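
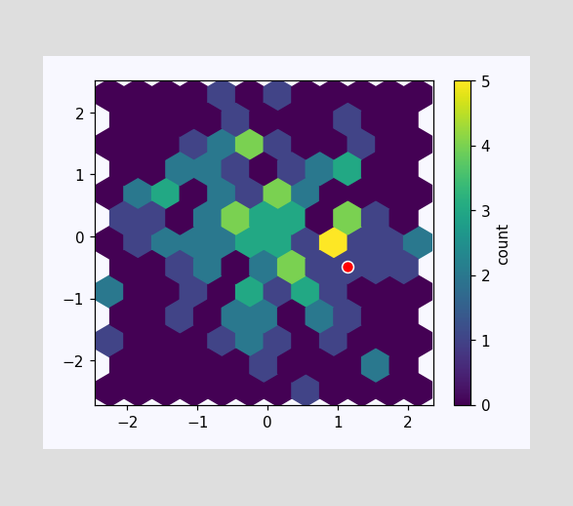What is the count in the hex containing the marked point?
The marked hex reads 1 on the colorbar.

1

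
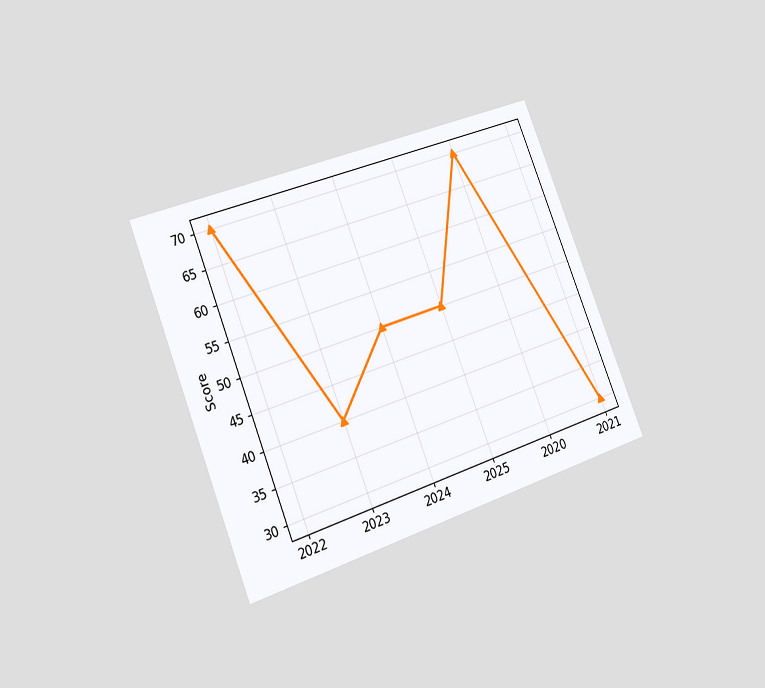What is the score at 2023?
The chart is tilted about 22° counter-clockwise and viewed slightly from the left. At 2023, the line is at 40.

40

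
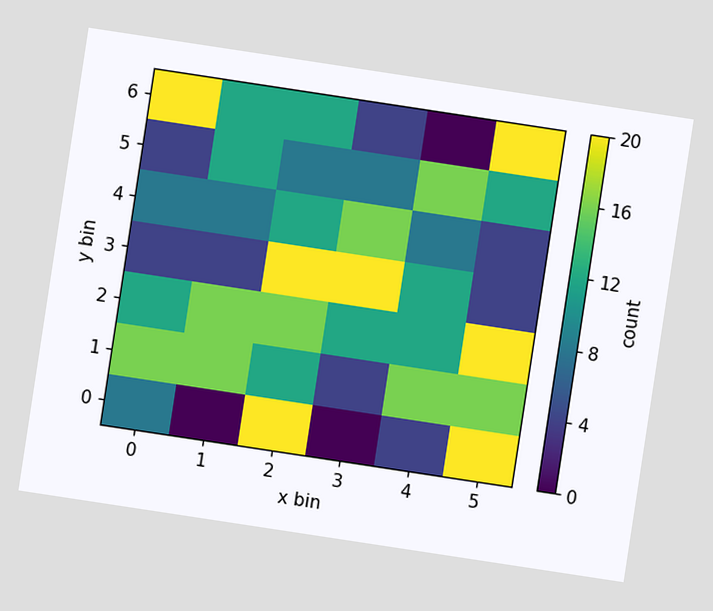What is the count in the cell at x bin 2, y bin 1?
The chart is tilted about 9° clockwise. Matching the cell (2, 1) against the colorbar gives 12.

12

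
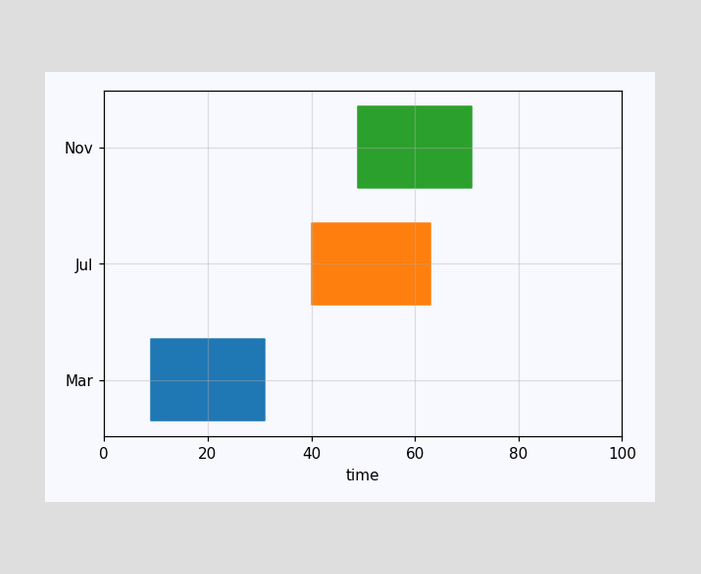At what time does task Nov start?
49

The Nov bar begins at t=49.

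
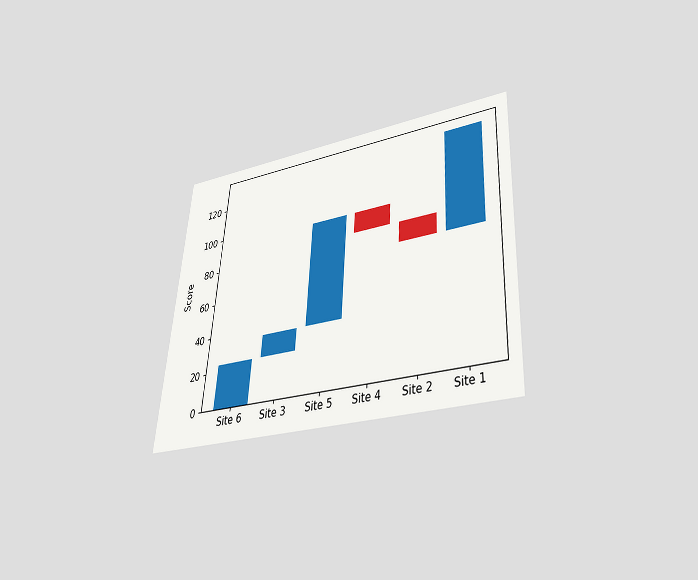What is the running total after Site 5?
The chart is tilted about 4° clockwise and viewed slightly from below. After Site 5 the running total reaches 96.

96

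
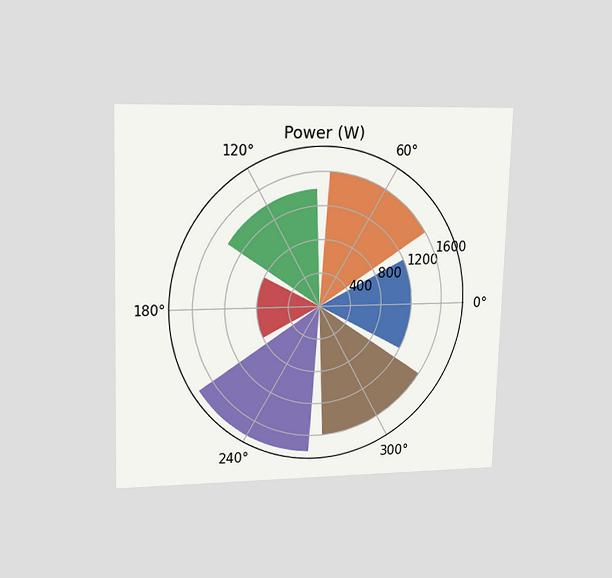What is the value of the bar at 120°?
1400W

The chart is viewed at a slight angle. The bar at 120° reaches 1400W on the radial axis.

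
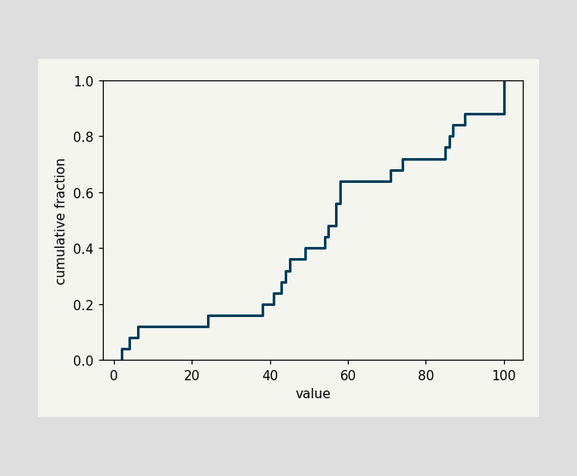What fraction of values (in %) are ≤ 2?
At x=2 the ECDF step is at 4%.

4%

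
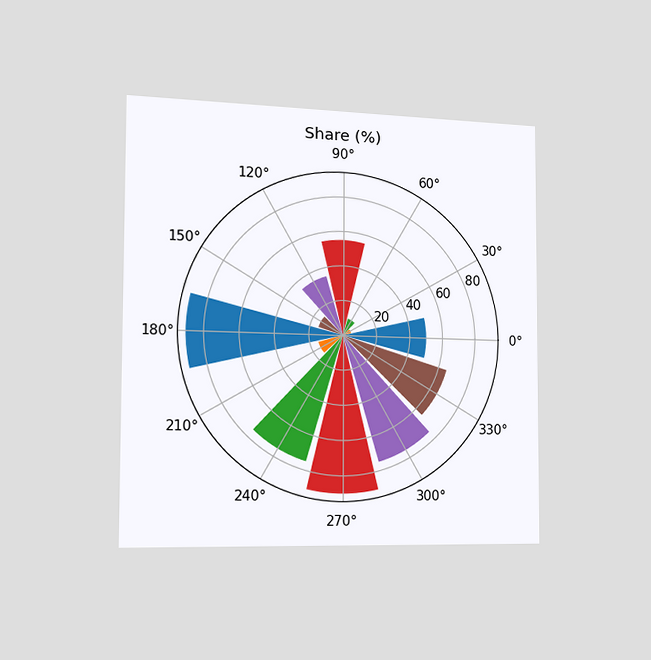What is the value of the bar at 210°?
The chart is viewed slightly from the left. The bar at 210° reaches 15% on the radial axis.

15%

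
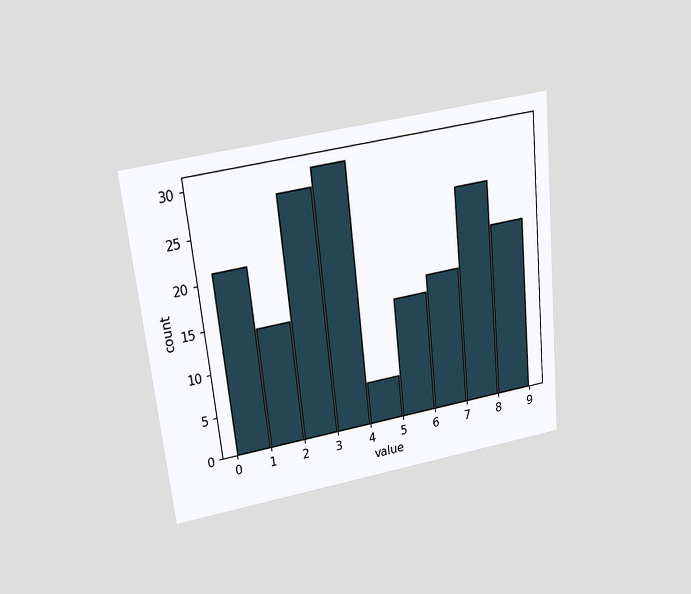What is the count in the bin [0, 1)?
The chart is tilted about 6° counter-clockwise and viewed slightly from above. The [0, 1) bin has height 21.

21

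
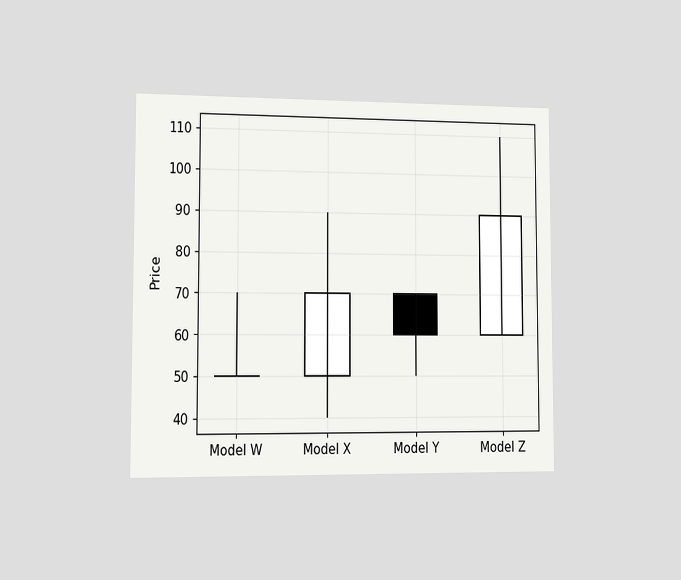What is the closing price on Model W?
The chart is viewed slightly from the left. The Model W candle closes at 50.

50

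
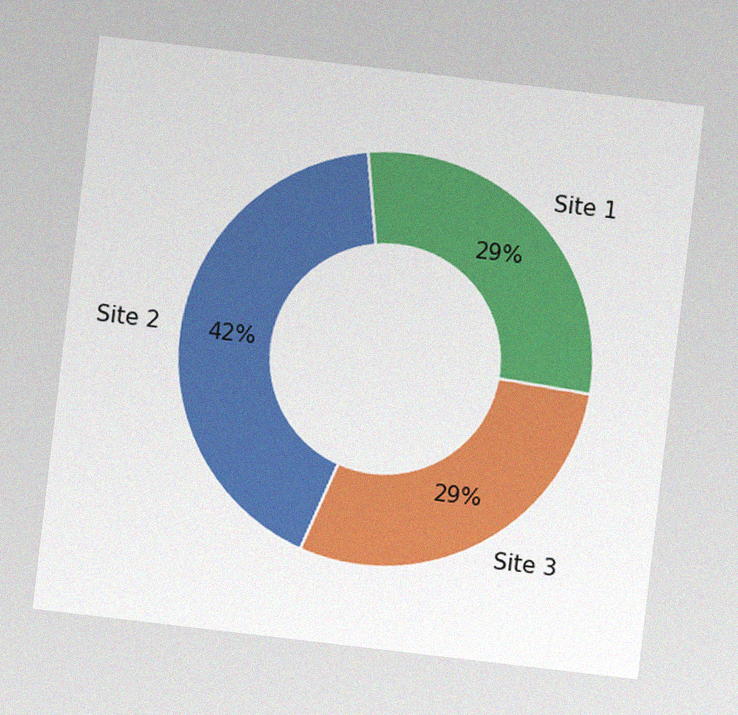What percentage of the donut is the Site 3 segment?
The chart is tilted about 7° clockwise, with some photo noise. The Site 3 segment takes up 29% of the ring.

29%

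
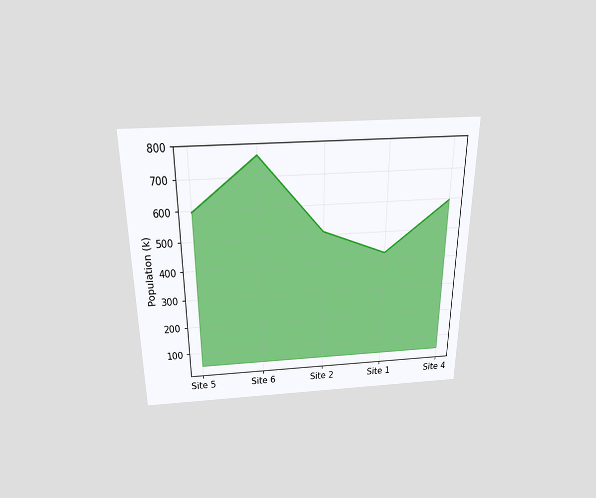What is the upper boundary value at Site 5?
595k

The chart is viewed slightly from above. At Site 5 the upper boundary is at 595k.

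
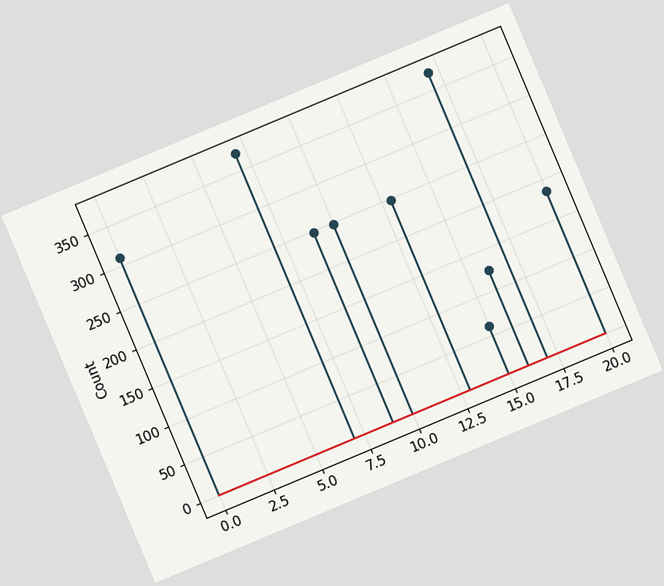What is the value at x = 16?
The chart is tilted about 23° counter-clockwise. The stem at x=16 reaches 124.

124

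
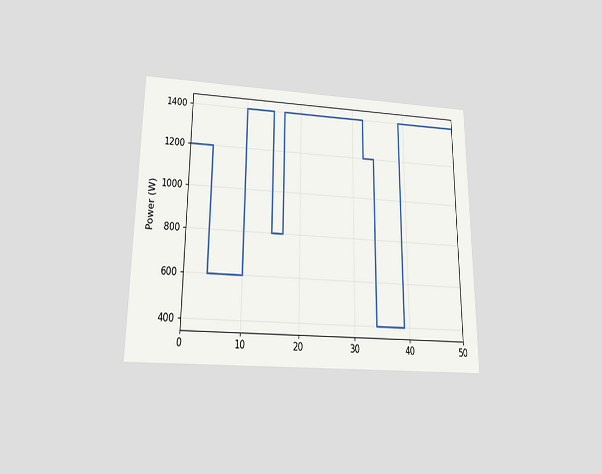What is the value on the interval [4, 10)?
600W

The chart is viewed slightly from below. On [4, 10) the step sits at 600W.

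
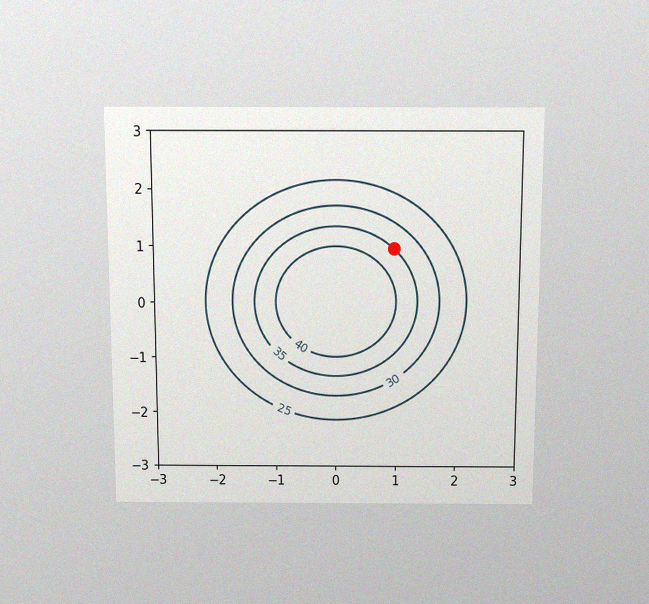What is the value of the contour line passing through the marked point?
The chart is viewed slightly from above, with some photo noise. The marked point sits on the contour labelled 35.

35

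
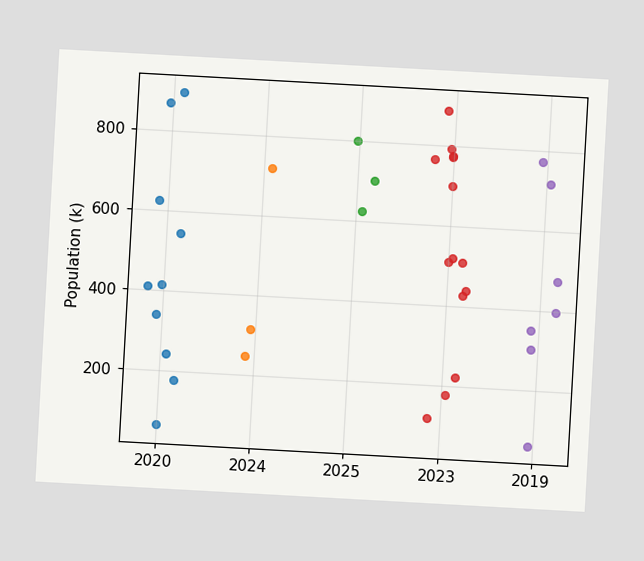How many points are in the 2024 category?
3

The chart is tilted about 3° clockwise. Counting the markers in the 2024 column gives 3.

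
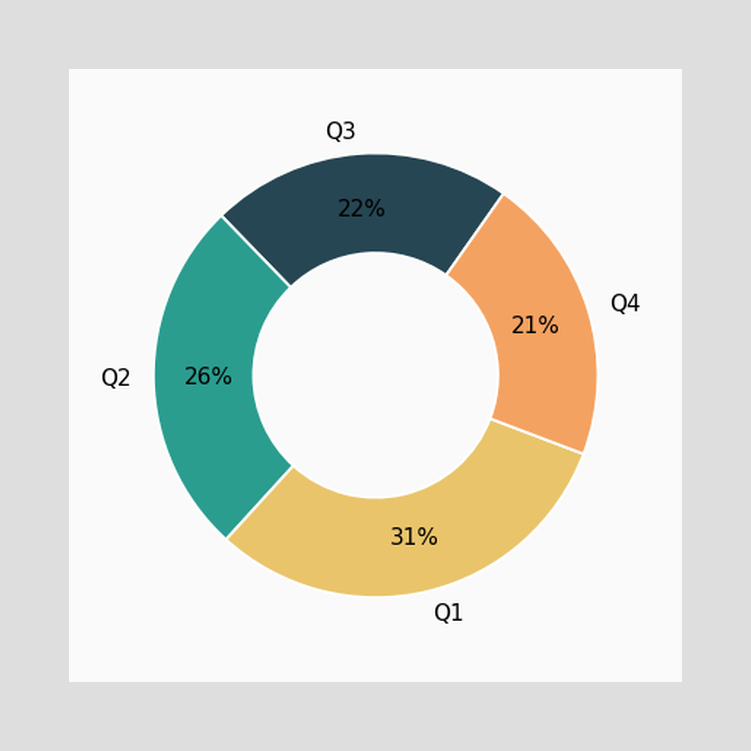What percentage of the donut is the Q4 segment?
The Q4 segment takes up 21% of the ring.

21%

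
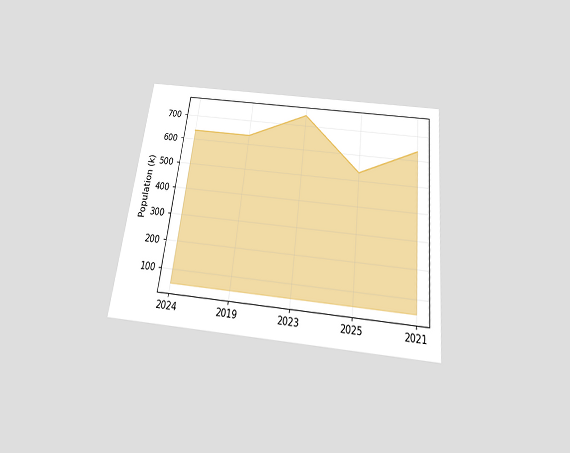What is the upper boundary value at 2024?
636k

The chart is tilted about 7° clockwise and viewed slightly from below. At 2024 the upper boundary is at 636k.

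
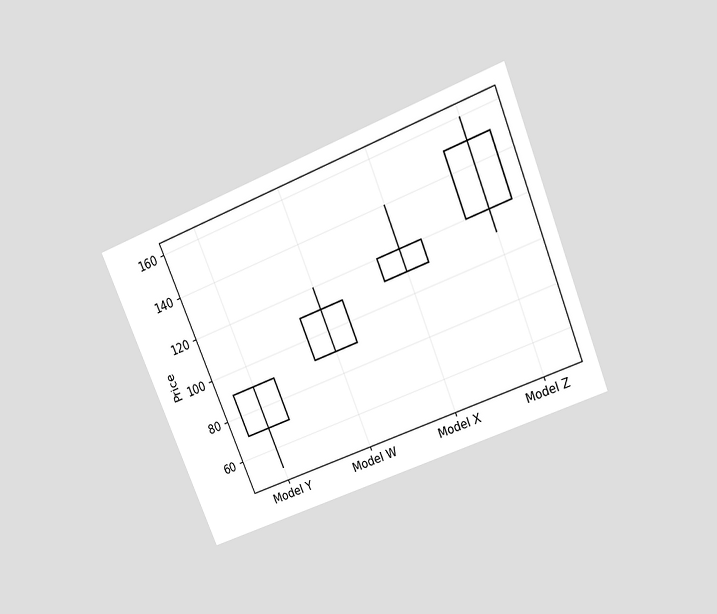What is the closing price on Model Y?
90

The chart is tilted about 22° counter-clockwise and viewed slightly from above. The Model Y candle closes at 90.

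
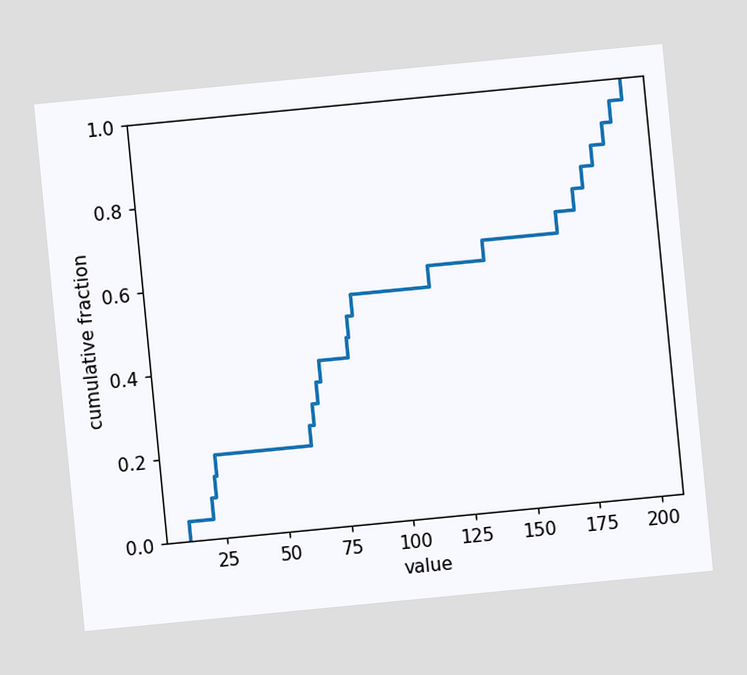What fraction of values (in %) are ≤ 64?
The chart is tilted about 6° counter-clockwise. At x=64 the ECDF step is at 30%.

30%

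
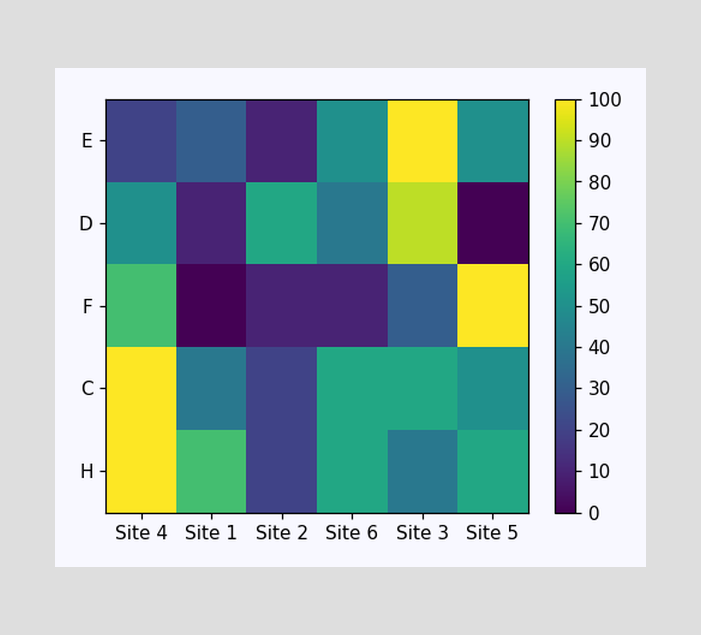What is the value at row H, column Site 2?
Matching cell (H, Site 2) against the colorbar gives 20.

20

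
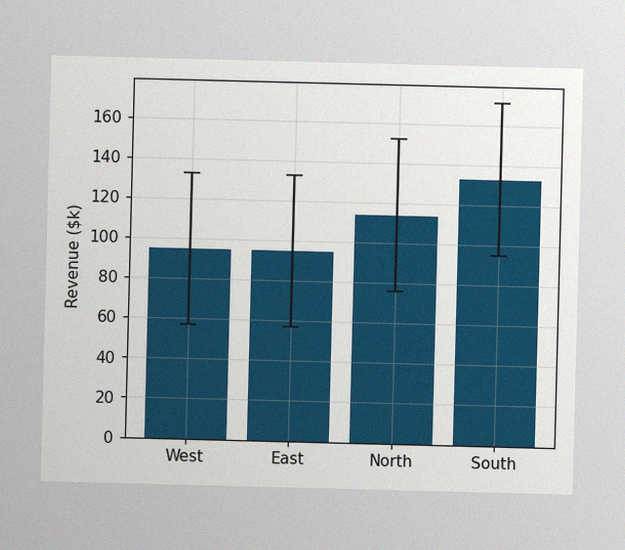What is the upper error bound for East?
The image has some photo noise and uneven lighting. The East bar's upper whisker reaches $133k.

$133k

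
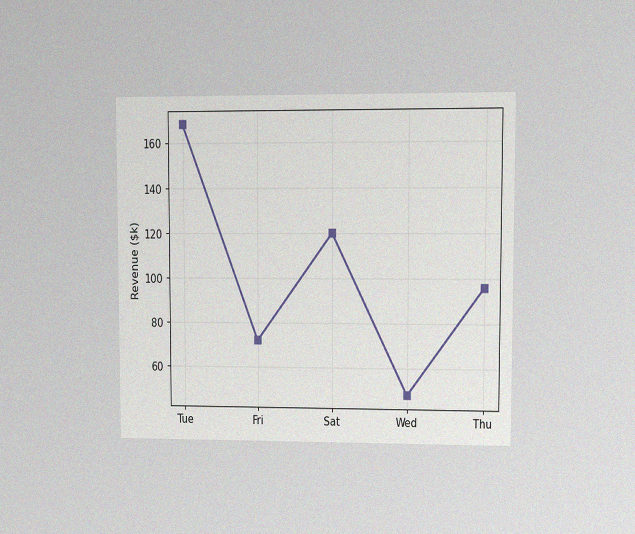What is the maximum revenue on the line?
$168k

The chart is viewed at a slight angle, with some photo noise. The highest point is at Tue, and reading across to the y-axis gives $168k.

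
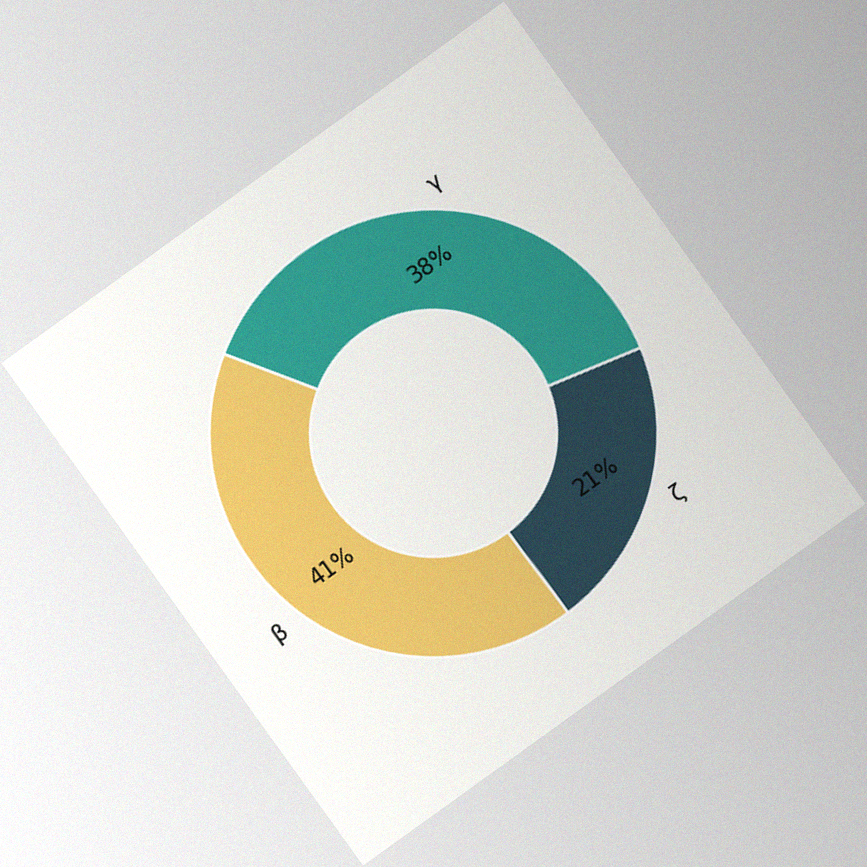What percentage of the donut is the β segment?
The chart is tilted about 36° counter-clockwise, with some photo noise. The β segment takes up 41% of the ring.

41%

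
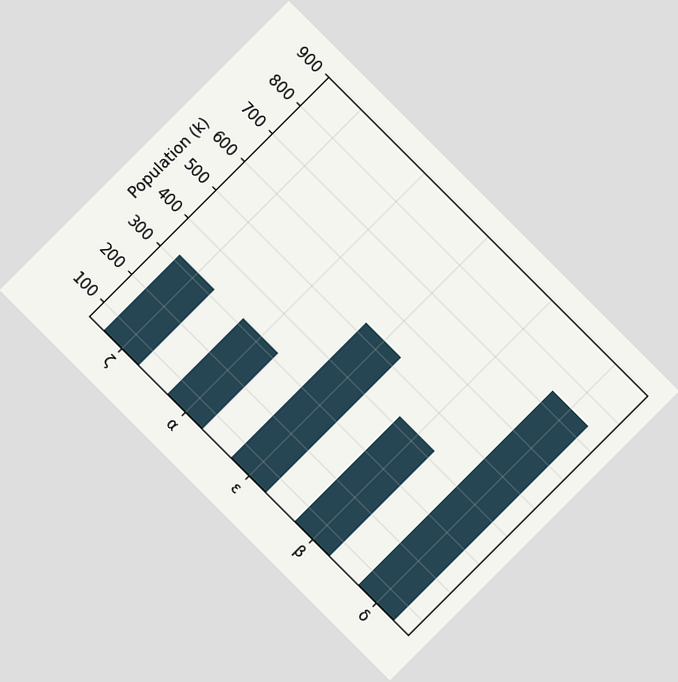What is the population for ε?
530k

The chart is tilted about 45° clockwise. Reading along the chart's y-axis, the ε bar reaches 530k.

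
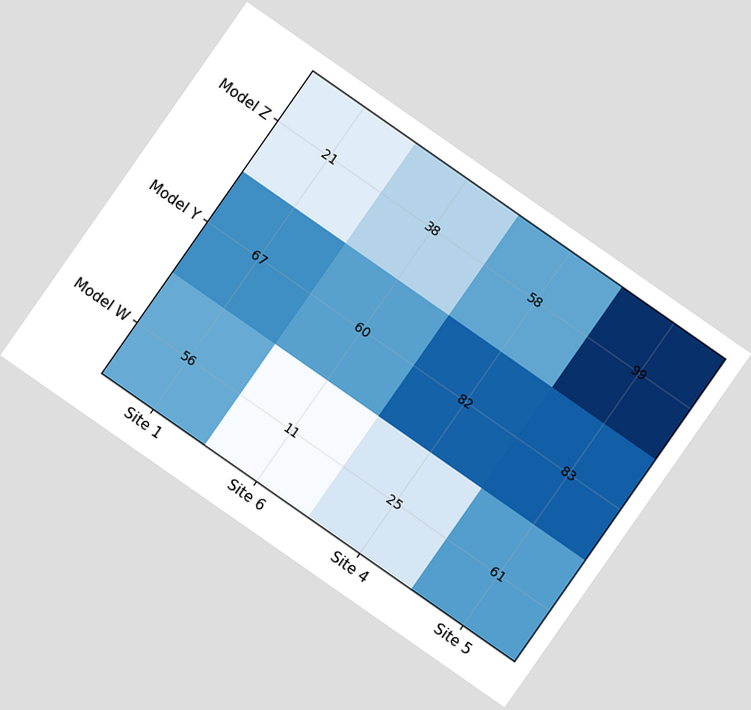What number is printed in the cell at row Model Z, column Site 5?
The chart is tilted about 35° clockwise. The (Model Z, Site 5) cell reads 99.

99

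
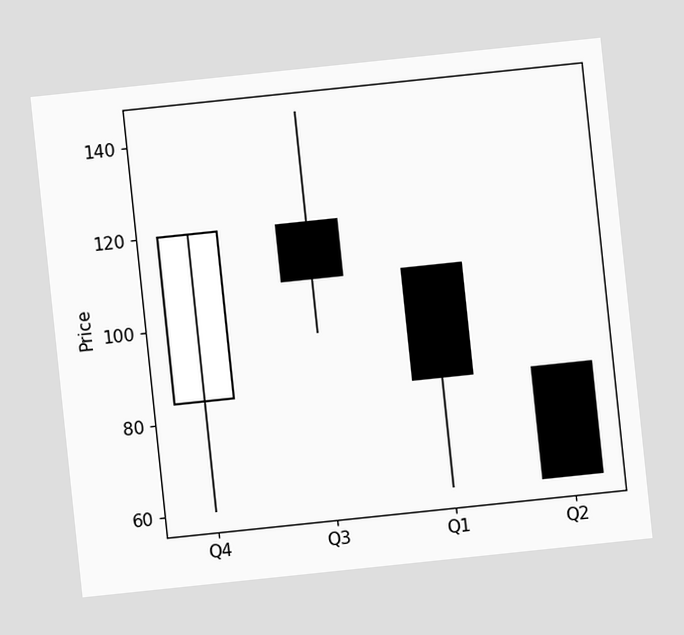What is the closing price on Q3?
The chart is tilted about 6° counter-clockwise. The Q3 candle closes at 108.

108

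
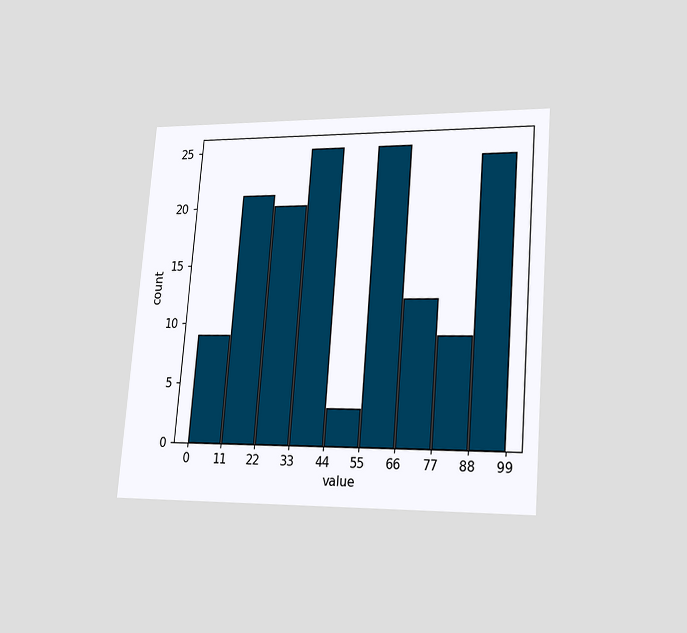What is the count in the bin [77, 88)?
9

The chart is tilted about 5° clockwise and viewed at a slight angle. The [77, 88) bin has height 9.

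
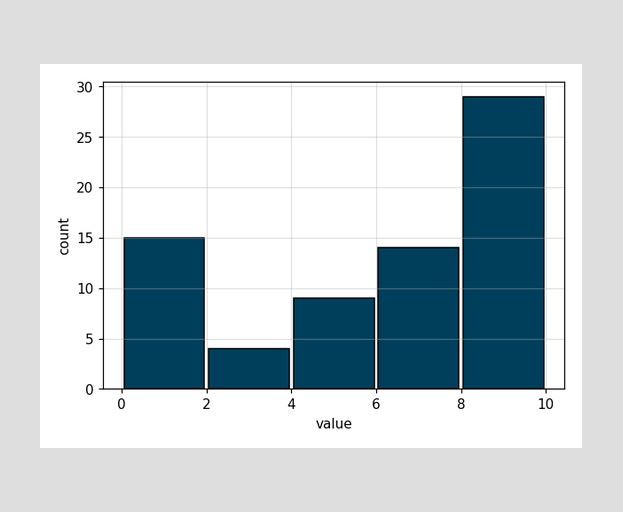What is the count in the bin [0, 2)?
The [0, 2) bin has height 15.

15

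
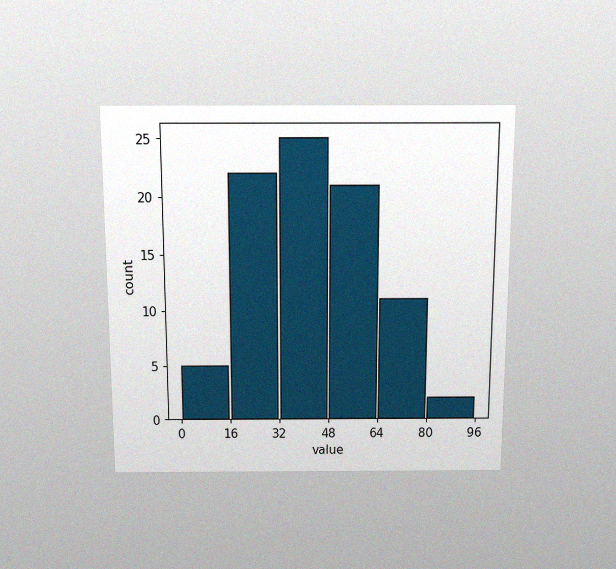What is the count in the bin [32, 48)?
The chart is viewed slightly from above, with some photo noise. The [32, 48) bin has height 25.

25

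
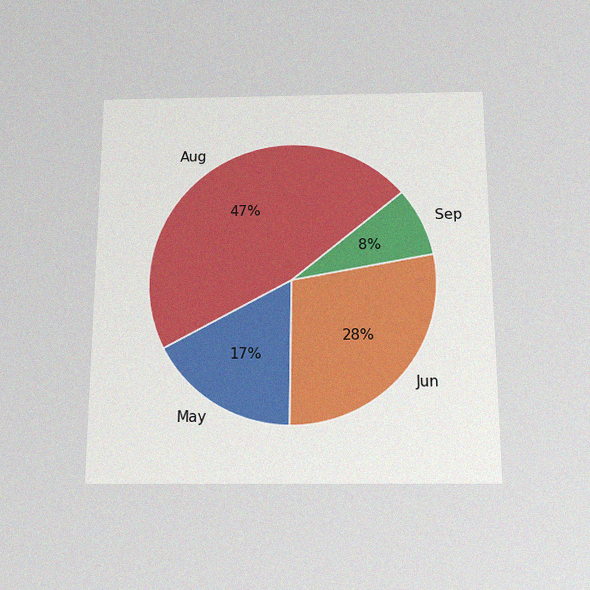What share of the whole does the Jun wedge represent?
28%

The chart is viewed slightly from below, with some photo noise. The Jun slice takes up 28% of the pie.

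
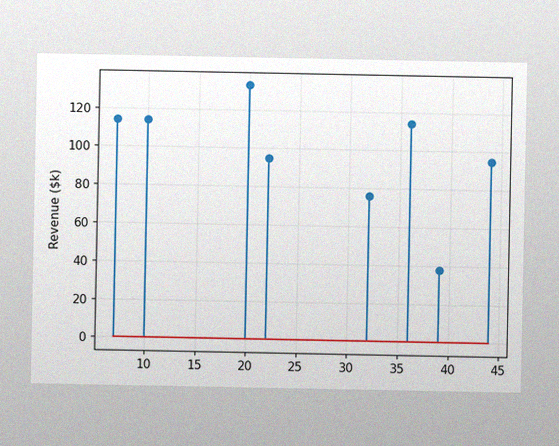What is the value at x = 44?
The image has some photo noise and uneven lighting. The stem at x=44 reaches $95k.

$95k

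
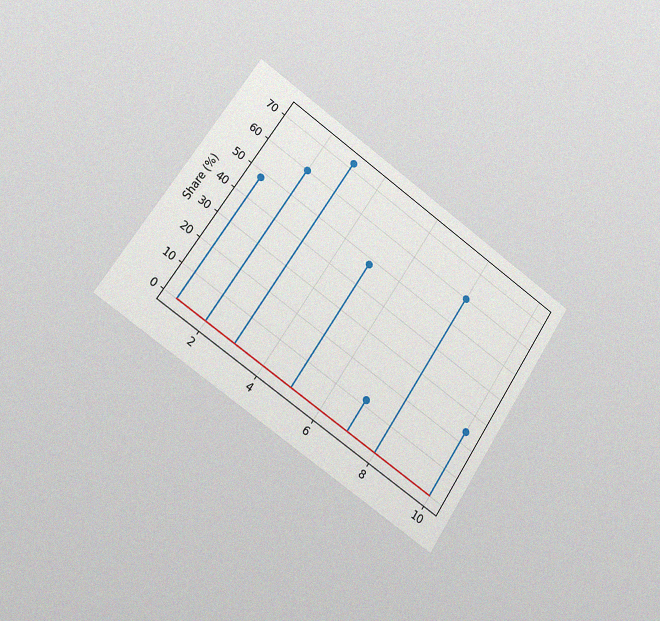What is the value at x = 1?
The chart is tilted about 34° clockwise and viewed slightly from the left, with some photo noise. The stem at x=1 reaches 48%.

48%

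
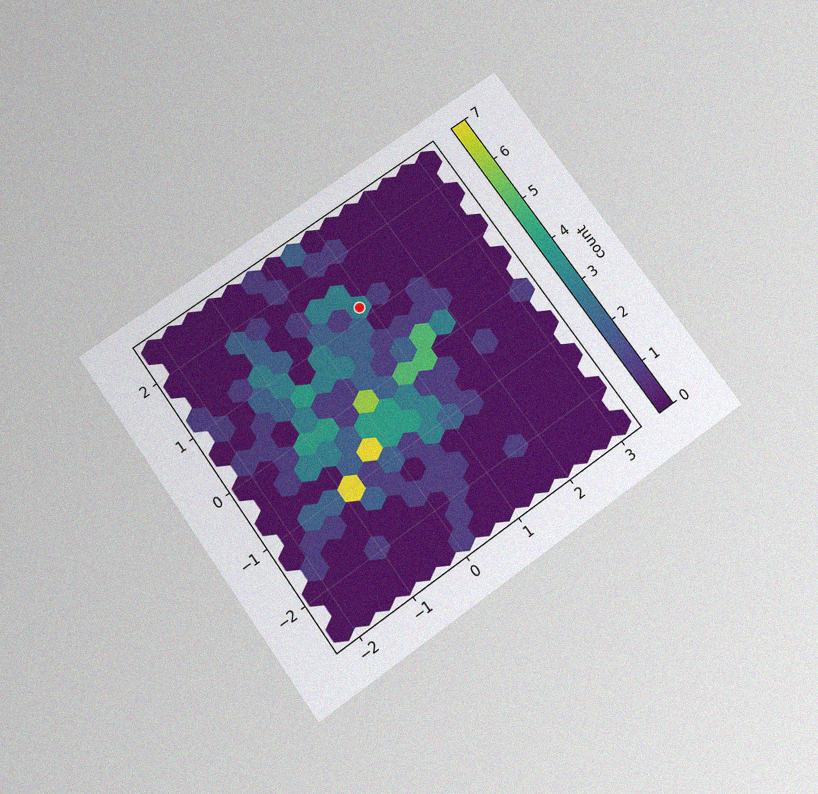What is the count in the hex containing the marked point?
The chart is tilted about 35° counter-clockwise and viewed slightly from below, with some photo noise. The marked hex reads 3 on the colorbar.

3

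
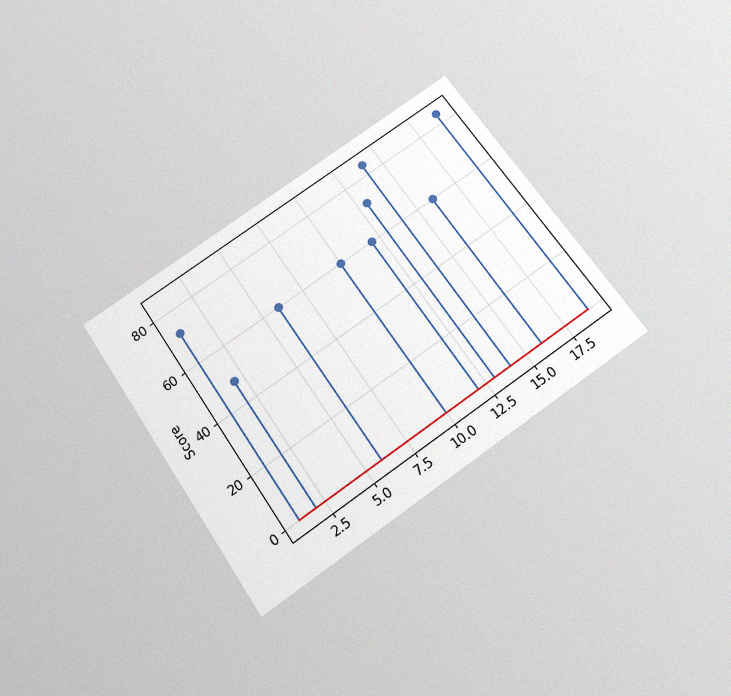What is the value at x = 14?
The chart is tilted about 34° counter-clockwise and viewed slightly from below, with some photo noise. The stem at x=14 reaches 84.

84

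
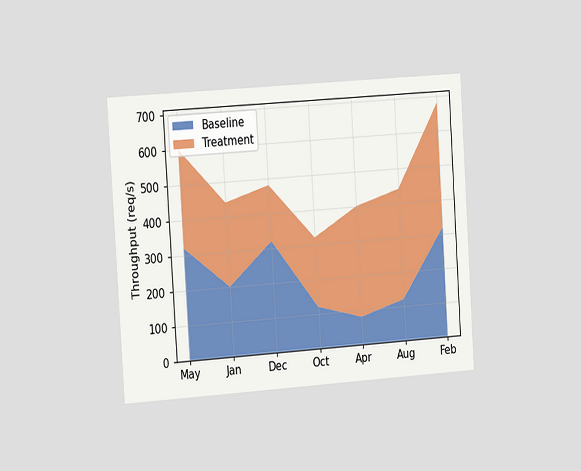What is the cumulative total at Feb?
680req/s

The chart is tilted about 4° counter-clockwise and viewed slightly from the left. The stacked total at Feb reaches 680req/s.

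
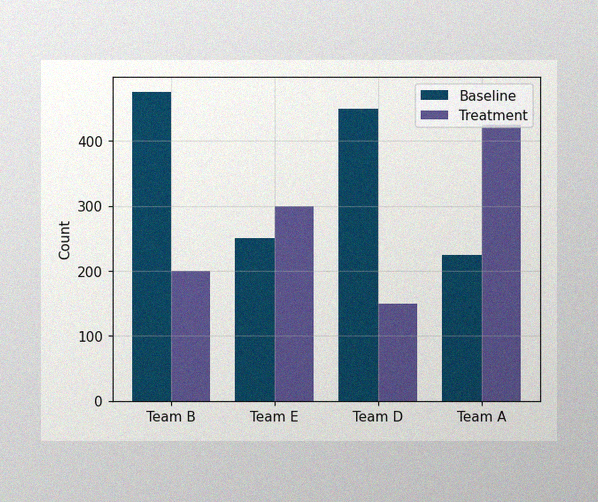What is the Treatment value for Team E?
300

The image has some photo noise and uneven lighting. The Treatment bar at Team E reaches 300 on the y-axis.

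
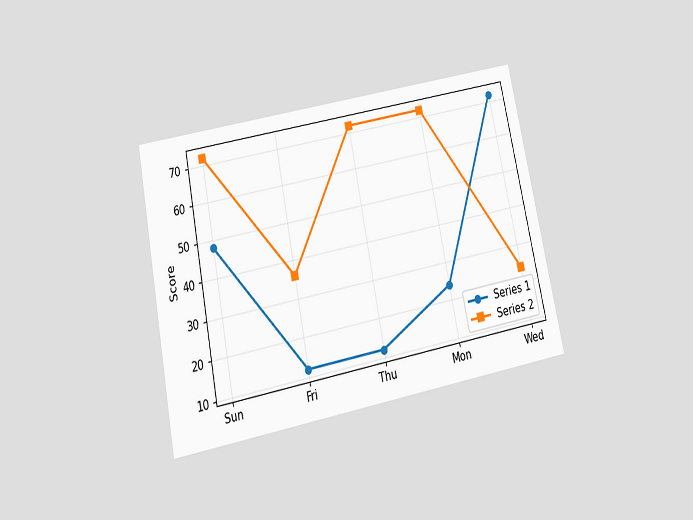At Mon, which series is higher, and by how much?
The chart is tilted about 11° counter-clockwise and viewed slightly from below. At Mon, Series 2 sits above the other line by 48.

Series 2, by 48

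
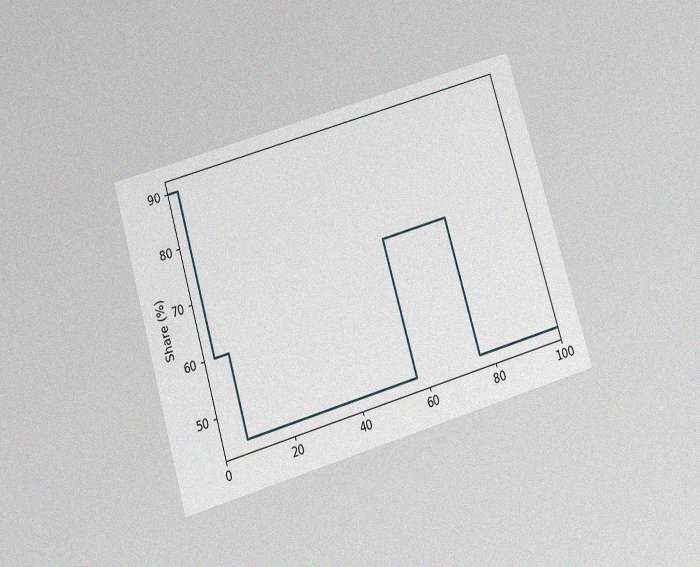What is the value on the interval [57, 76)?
The chart is tilted about 16° counter-clockwise and viewed slightly from below, with some photo noise. On [57, 76) the step sits at 70%.

70%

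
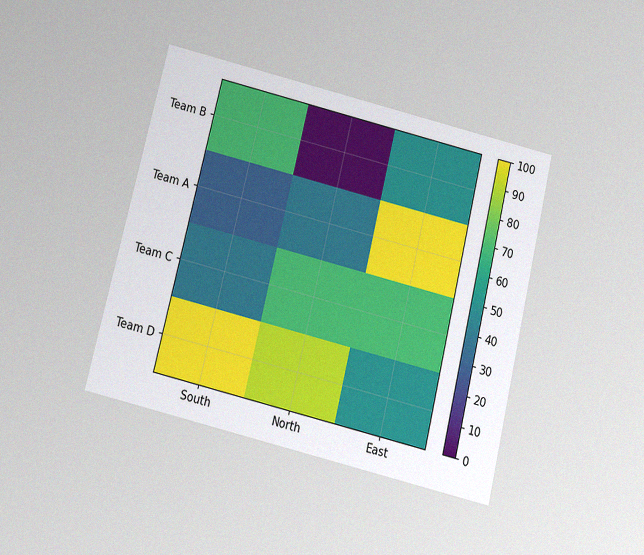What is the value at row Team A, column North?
The chart is tilted about 14° clockwise and viewed slightly from below, with some photo noise. Matching cell (Team A, North) against the colorbar gives 40.

40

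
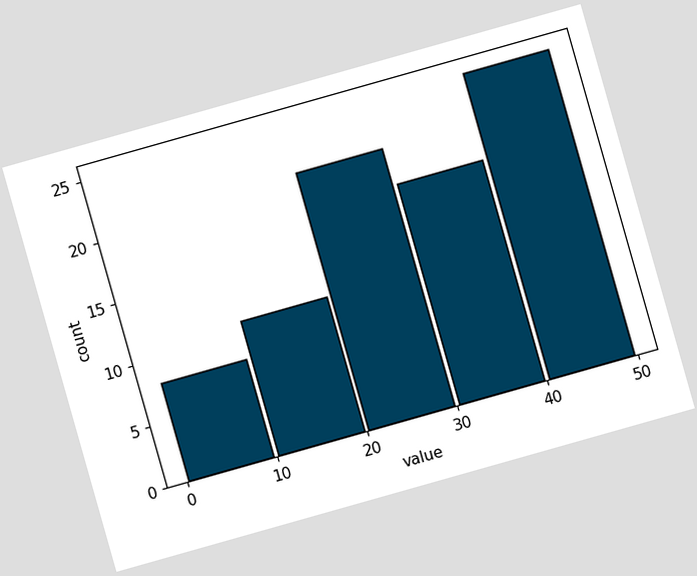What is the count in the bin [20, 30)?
21

The chart is tilted about 16° counter-clockwise. The [20, 30) bin has height 21.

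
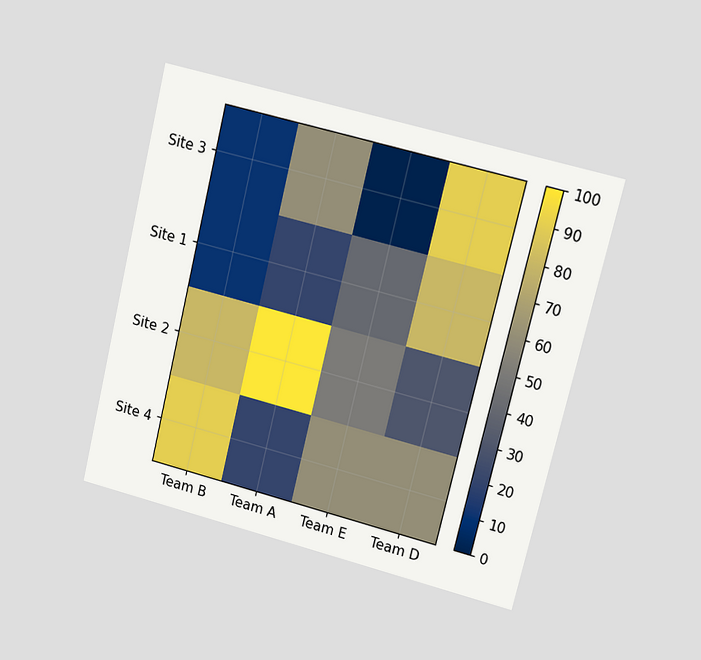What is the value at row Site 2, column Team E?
50

The chart is tilted about 14° clockwise and viewed at a slight angle. Matching cell (Site 2, Team E) against the colorbar gives 50.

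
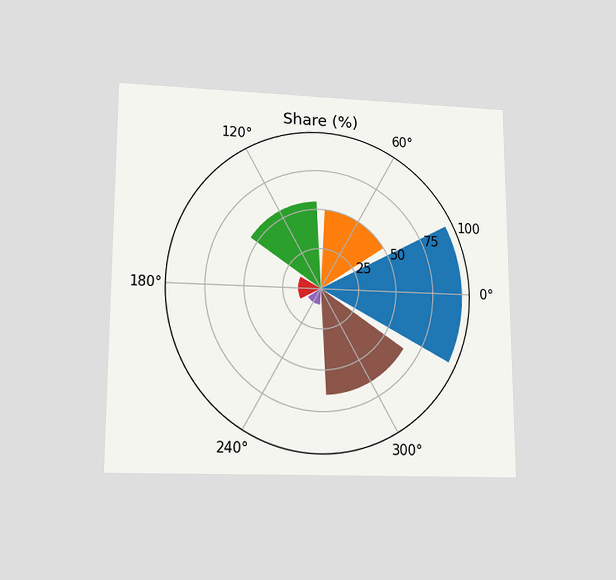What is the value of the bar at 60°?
50%

The chart is viewed at a slight angle. The bar at 60° reaches 50% on the radial axis.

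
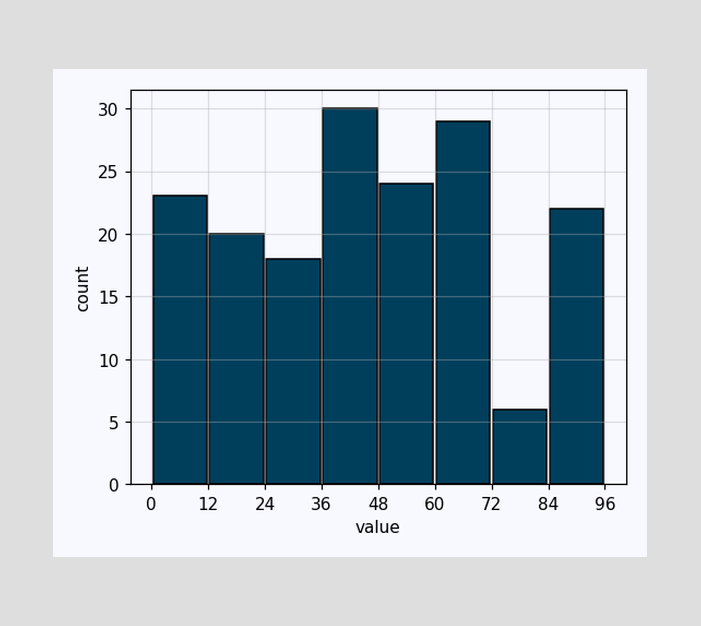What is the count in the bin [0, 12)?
23

The [0, 12) bin has height 23.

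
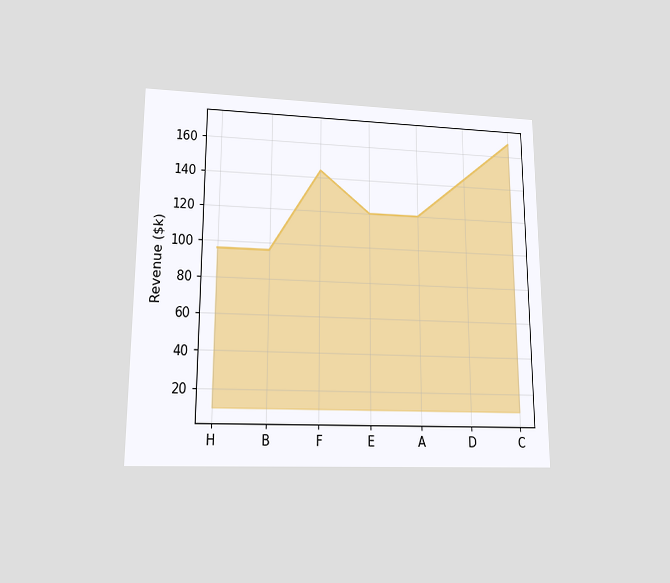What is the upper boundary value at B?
$96k

The chart is viewed at a slight angle. At B the upper boundary is at $96k.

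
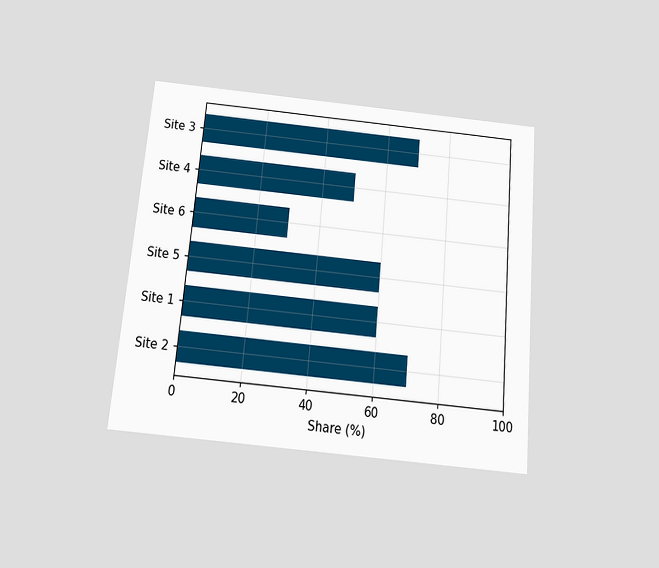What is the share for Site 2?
The chart is tilted about 5° clockwise and viewed slightly from below. Reading along the chart's x-axis, the Site 2 bar reaches 70%.

70%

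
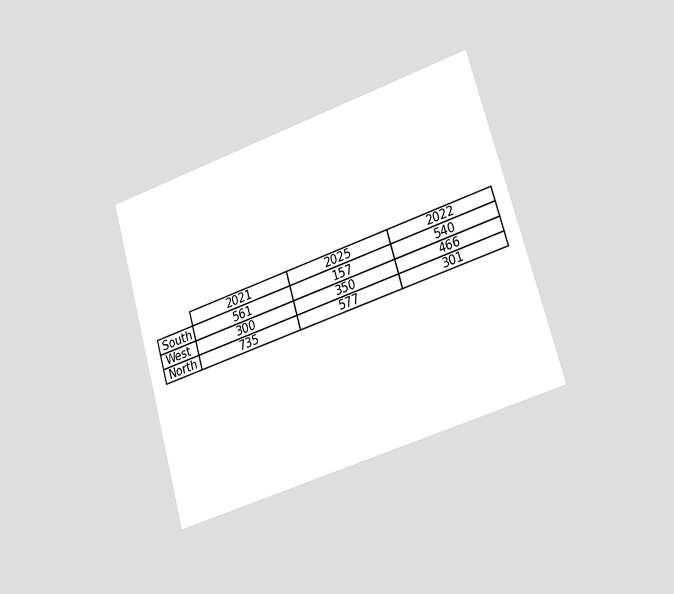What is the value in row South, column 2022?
The chart is tilted about 16° counter-clockwise and viewed slightly from the right. The (South, 2022) cell reads 540.

540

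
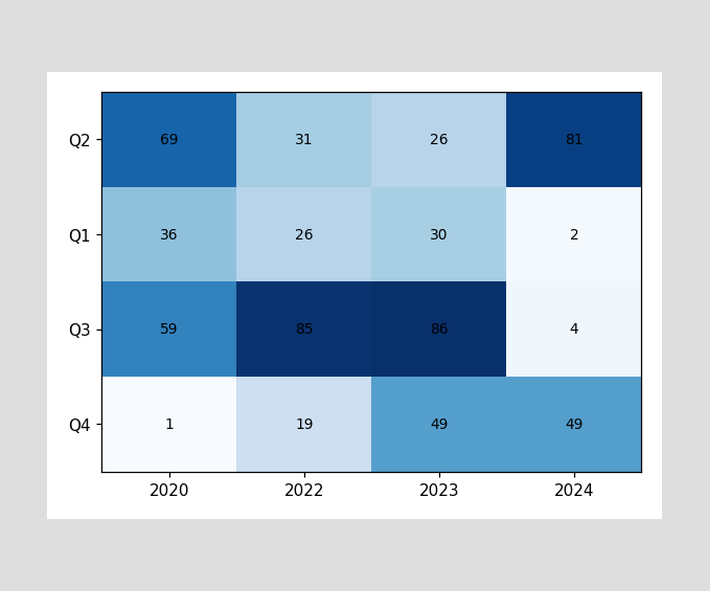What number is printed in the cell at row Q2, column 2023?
26

The (Q2, 2023) cell reads 26.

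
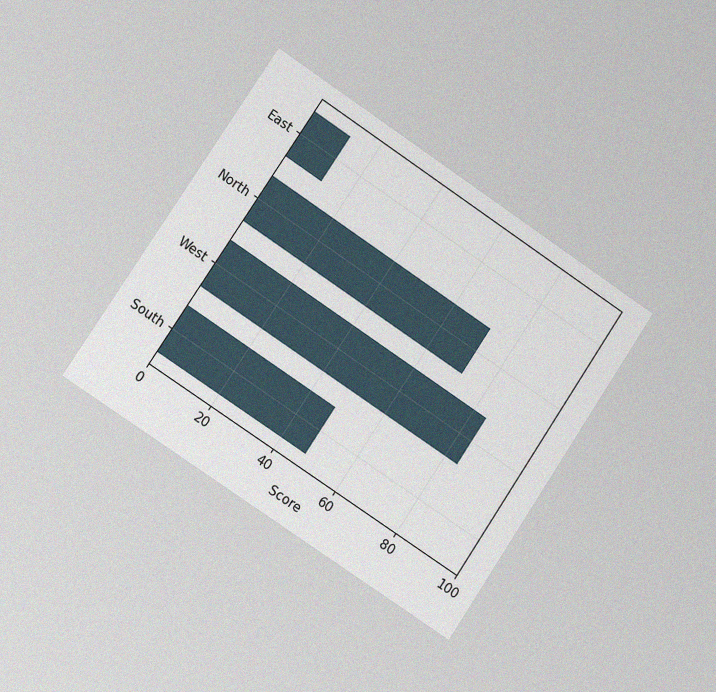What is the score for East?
12

The chart is tilted about 34° clockwise and viewed slightly from the left, with some photo noise. Reading along the chart's x-axis, the East bar reaches 12.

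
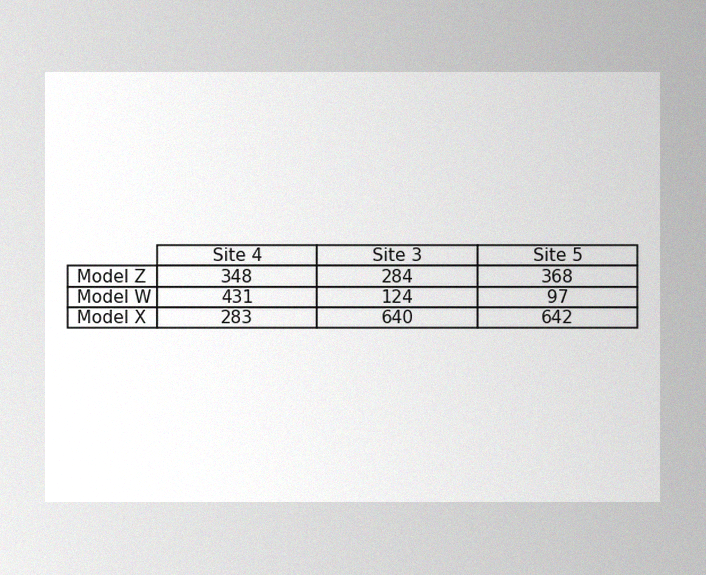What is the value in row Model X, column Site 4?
283

The image has some photo noise and uneven lighting. The (Model X, Site 4) cell reads 283.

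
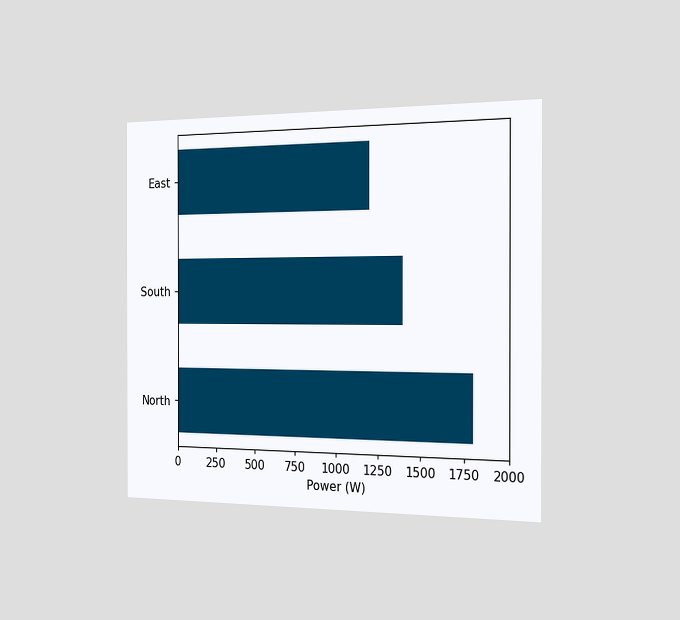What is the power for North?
The chart is viewed slightly from the right. Reading along the chart's x-axis, the North bar reaches 1800W.

1800W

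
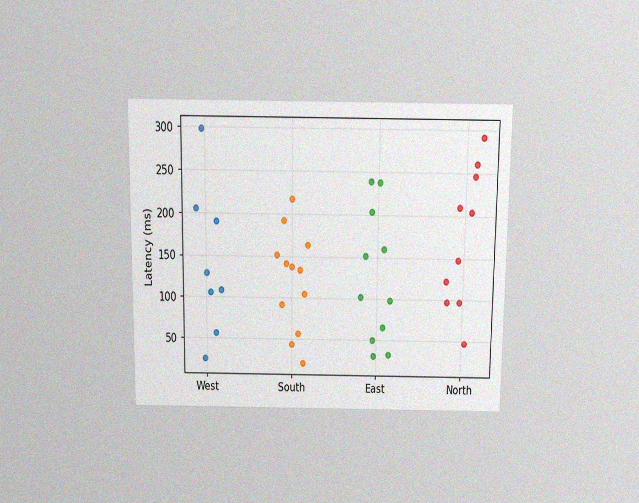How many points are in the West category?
8

The chart is viewed slightly from above, with some photo noise. Counting the markers in the West column gives 8.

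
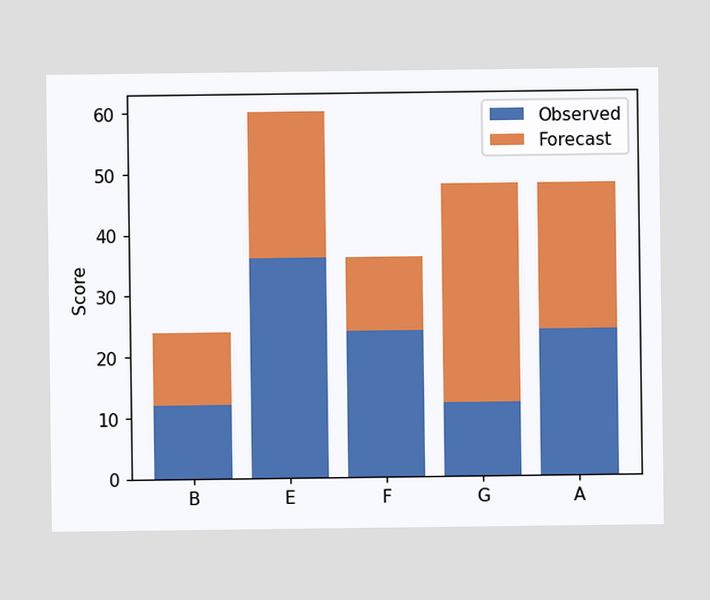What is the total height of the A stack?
48

The A stack's top reaches 48 on the y-axis.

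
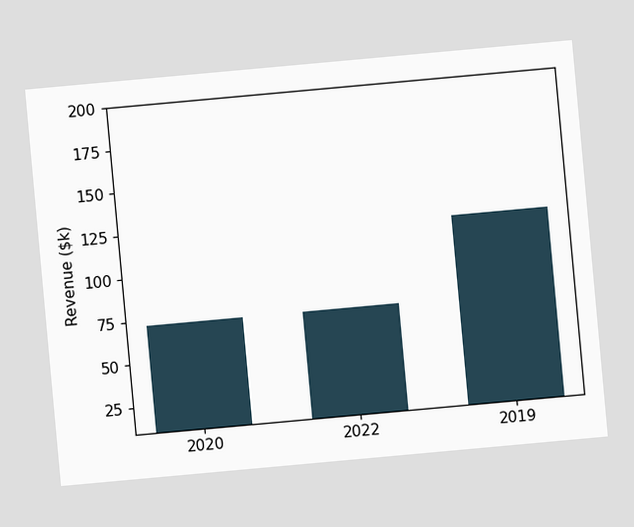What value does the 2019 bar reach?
The chart is tilted about 5° counter-clockwise. Reading along the chart's y-axis, the 2019 bar reaches $120k.

$120k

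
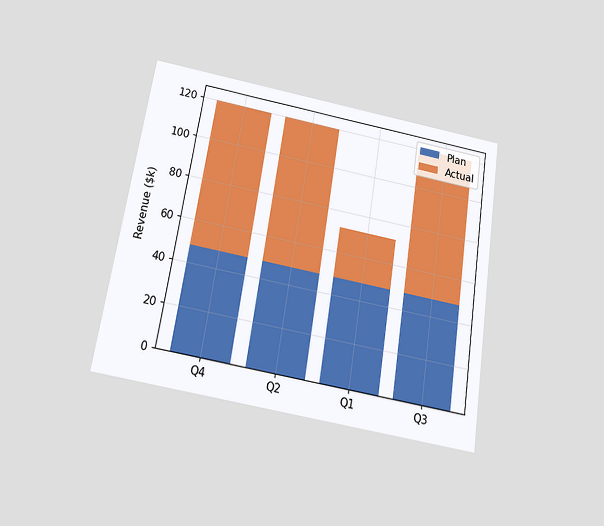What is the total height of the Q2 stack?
The chart is tilted about 9° clockwise and viewed slightly from below. The Q2 stack's top reaches $120k on the y-axis.

$120k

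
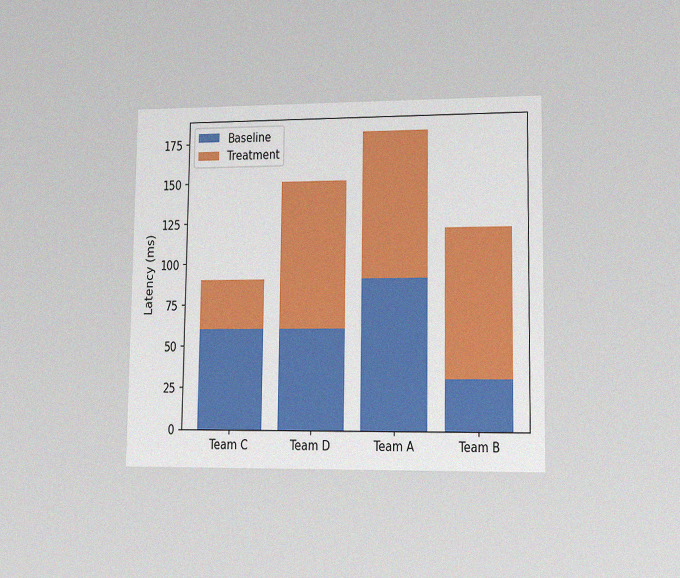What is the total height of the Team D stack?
150ms

The chart is viewed at a slight angle, with some photo noise. The Team D stack's top reaches 150ms on the y-axis.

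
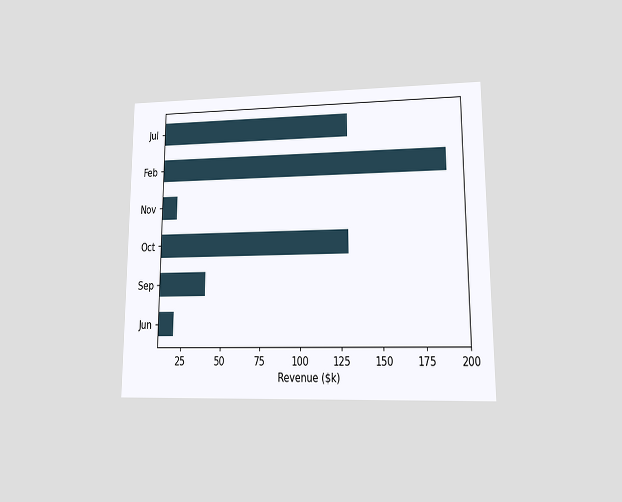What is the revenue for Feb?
$190k

The chart is viewed at a slight angle. Reading along the chart's x-axis, the Feb bar reaches $190k.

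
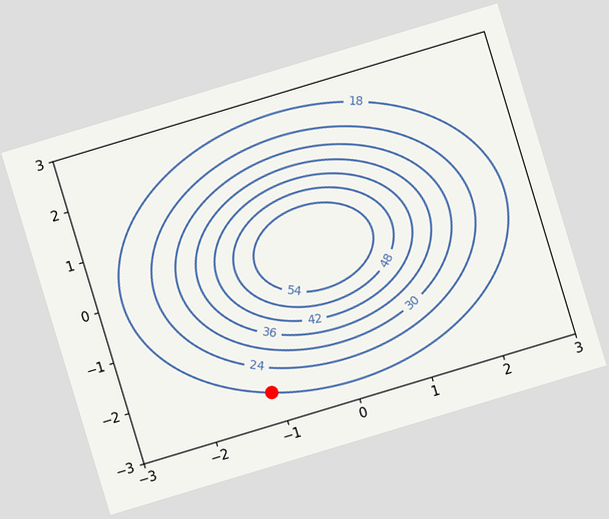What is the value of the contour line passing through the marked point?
18

The chart is tilted about 17° counter-clockwise. The marked point sits on the contour labelled 18.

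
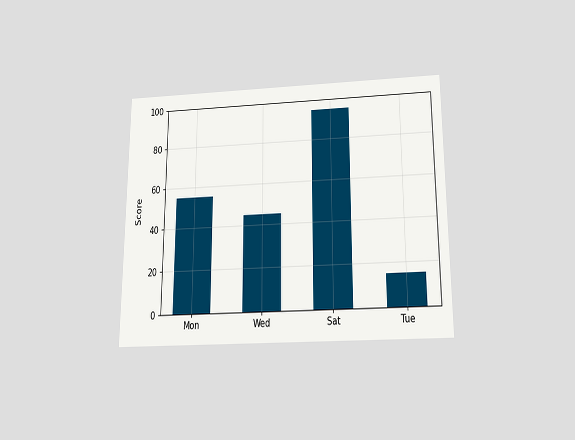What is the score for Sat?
95

The chart is viewed slightly from below. Reading along the chart's y-axis, the Sat bar reaches 95.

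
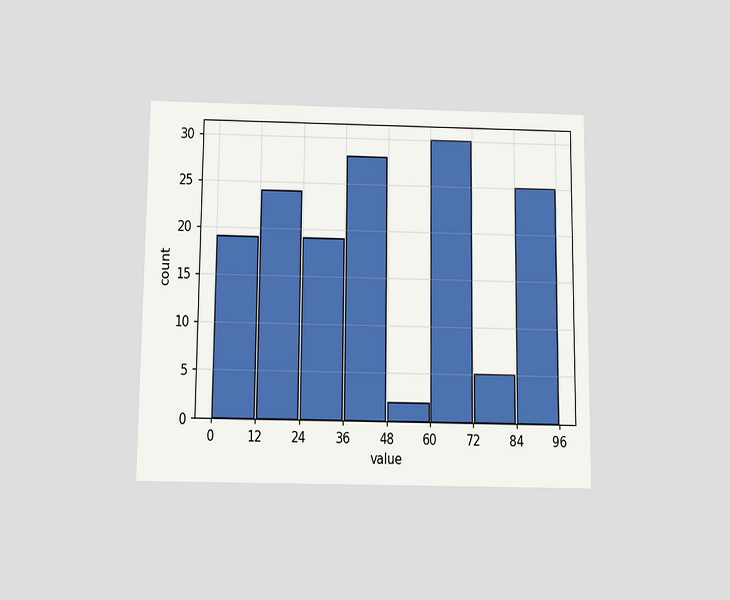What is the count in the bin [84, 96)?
25

The chart is viewed slightly from below. The [84, 96) bin has height 25.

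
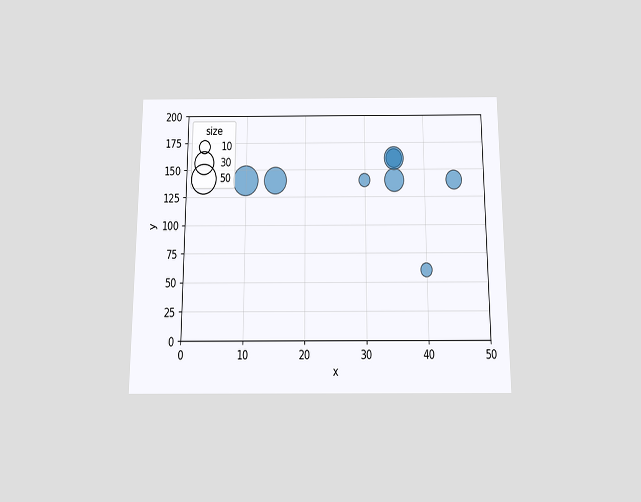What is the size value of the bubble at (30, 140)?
The chart is viewed slightly from below. Matching the bubble at (30, 140) against the size legend gives 10.

10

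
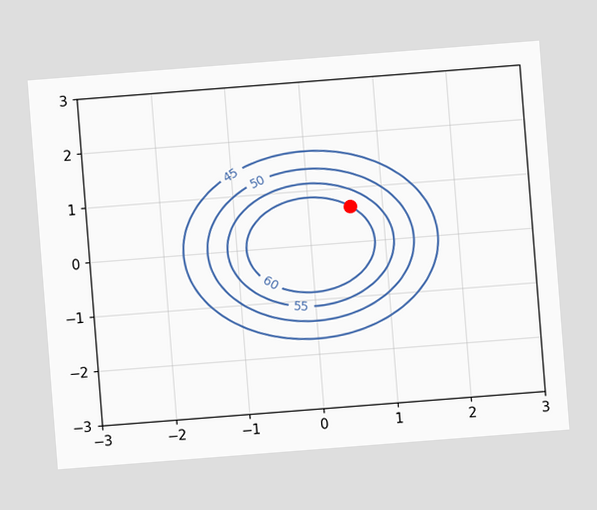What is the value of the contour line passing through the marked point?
The chart is tilted about 4° counter-clockwise. The marked point sits on the contour labelled 60.

60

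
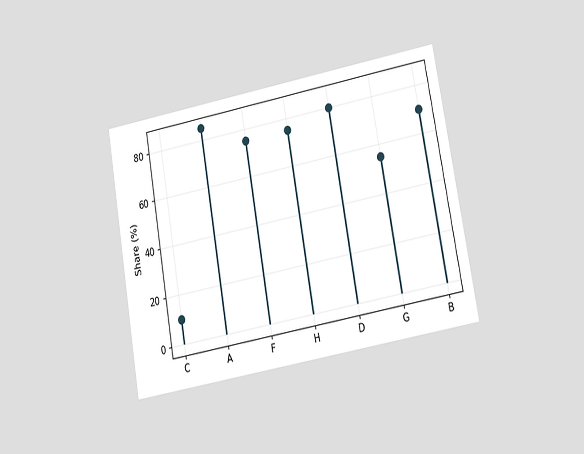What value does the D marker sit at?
80%

The chart is tilted about 10° counter-clockwise and viewed at a slight angle. The D marker sits at 80%.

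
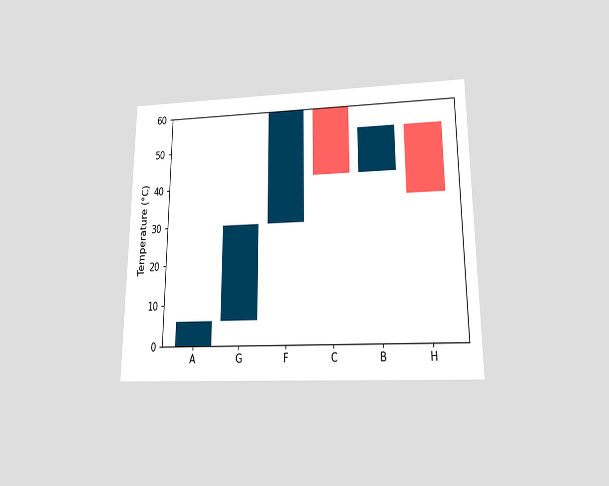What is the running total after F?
The chart is viewed slightly from below. After F the running total reaches 60°C.

60°C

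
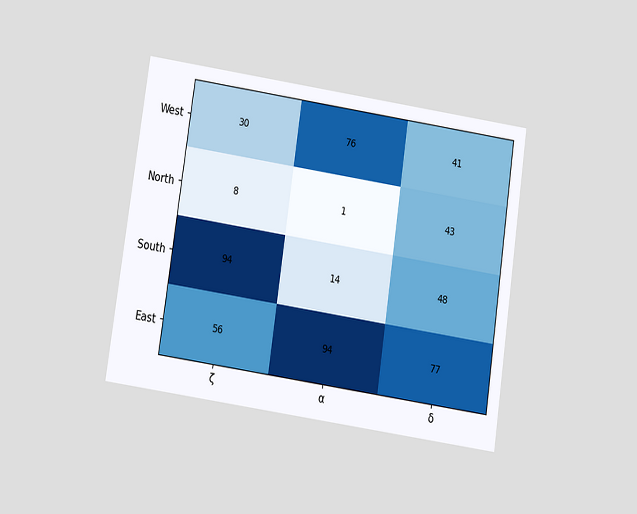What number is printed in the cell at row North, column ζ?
8

The chart is tilted about 8° clockwise and viewed slightly from below. The (North, ζ) cell reads 8.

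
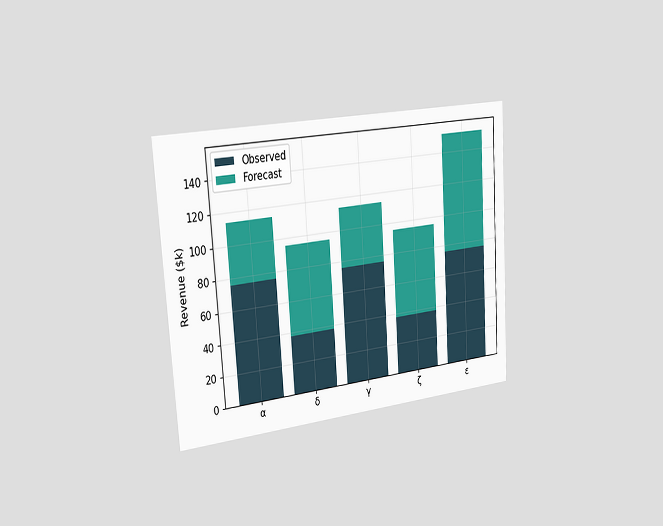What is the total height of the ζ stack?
$95k

The chart is tilted about 4° counter-clockwise and viewed slightly from the left. The ζ stack's top reaches $95k on the y-axis.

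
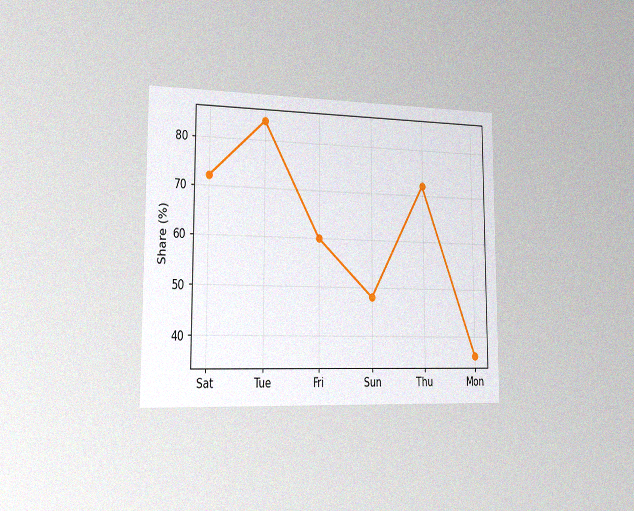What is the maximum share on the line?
84%

The chart is viewed slightly from the left, with some photo noise. The highest point is at Tue, and reading across to the y-axis gives 84%.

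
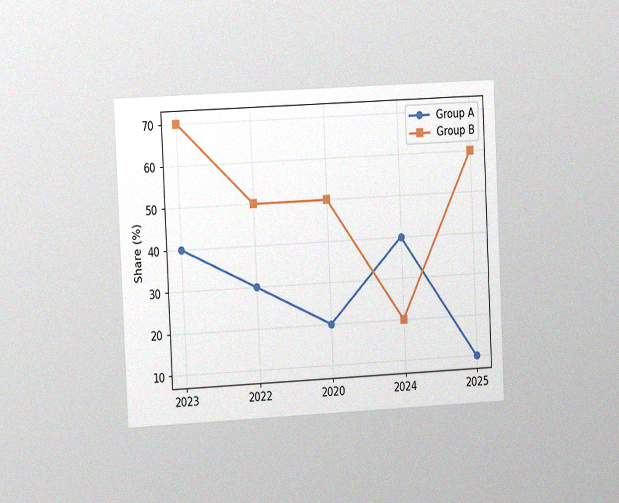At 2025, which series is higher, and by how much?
Group B, by 50%

The chart is tilted about 3° counter-clockwise and viewed slightly from the left, with some photo noise. At 2025, Group B sits above the other line by 50%.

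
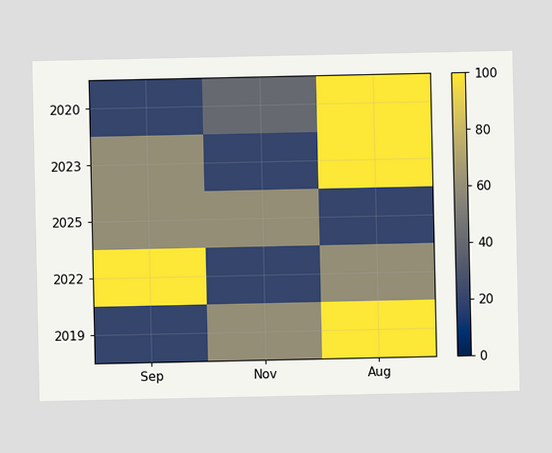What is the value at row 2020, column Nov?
40

Matching cell (2020, Nov) against the colorbar gives 40.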